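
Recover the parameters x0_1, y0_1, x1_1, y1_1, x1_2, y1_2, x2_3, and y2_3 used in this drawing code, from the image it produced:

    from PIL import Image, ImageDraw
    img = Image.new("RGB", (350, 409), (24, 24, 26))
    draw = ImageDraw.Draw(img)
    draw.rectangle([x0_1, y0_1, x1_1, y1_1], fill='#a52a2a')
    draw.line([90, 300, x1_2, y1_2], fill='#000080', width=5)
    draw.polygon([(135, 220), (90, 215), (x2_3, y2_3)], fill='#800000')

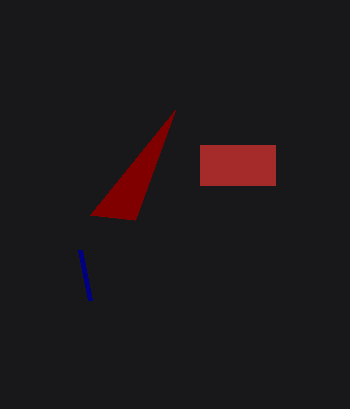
x0_1 = 200
y0_1 = 145
x1_1 = 275
y1_1 = 185
x1_2 = 80
y1_2 = 250
x2_3 = 175
y2_3 = 110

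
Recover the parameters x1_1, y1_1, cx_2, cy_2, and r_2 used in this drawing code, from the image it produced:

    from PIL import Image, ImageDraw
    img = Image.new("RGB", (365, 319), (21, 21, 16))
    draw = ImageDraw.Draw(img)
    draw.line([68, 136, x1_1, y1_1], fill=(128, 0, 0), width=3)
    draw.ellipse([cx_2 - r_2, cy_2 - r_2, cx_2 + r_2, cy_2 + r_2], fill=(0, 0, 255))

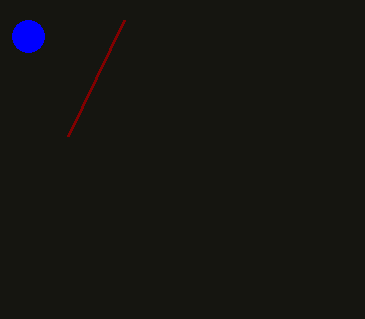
x1_1 = 124
y1_1 = 20
cx_2 = 28
cy_2 = 36
r_2 = 16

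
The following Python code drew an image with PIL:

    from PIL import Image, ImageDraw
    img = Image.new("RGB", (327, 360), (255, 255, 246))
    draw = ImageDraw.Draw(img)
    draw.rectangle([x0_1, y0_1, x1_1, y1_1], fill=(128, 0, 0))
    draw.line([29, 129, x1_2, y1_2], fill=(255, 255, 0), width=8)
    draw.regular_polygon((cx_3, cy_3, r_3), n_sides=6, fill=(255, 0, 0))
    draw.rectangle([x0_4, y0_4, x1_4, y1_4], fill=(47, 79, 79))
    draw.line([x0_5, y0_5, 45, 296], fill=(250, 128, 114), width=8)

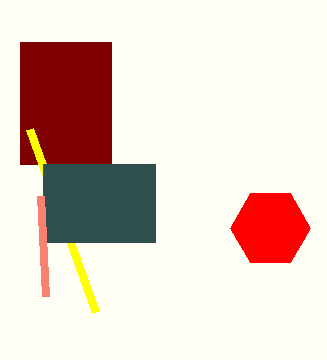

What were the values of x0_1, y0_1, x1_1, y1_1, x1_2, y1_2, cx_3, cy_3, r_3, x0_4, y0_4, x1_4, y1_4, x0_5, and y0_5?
x0_1 = 20
y0_1 = 42
x1_1 = 111
y1_1 = 164
x1_2 = 95
y1_2 = 312
cx_3 = 270
cy_3 = 228
r_3 = 40
x0_4 = 43
y0_4 = 164
x1_4 = 155
y1_4 = 242
x0_5 = 40
y0_5 = 196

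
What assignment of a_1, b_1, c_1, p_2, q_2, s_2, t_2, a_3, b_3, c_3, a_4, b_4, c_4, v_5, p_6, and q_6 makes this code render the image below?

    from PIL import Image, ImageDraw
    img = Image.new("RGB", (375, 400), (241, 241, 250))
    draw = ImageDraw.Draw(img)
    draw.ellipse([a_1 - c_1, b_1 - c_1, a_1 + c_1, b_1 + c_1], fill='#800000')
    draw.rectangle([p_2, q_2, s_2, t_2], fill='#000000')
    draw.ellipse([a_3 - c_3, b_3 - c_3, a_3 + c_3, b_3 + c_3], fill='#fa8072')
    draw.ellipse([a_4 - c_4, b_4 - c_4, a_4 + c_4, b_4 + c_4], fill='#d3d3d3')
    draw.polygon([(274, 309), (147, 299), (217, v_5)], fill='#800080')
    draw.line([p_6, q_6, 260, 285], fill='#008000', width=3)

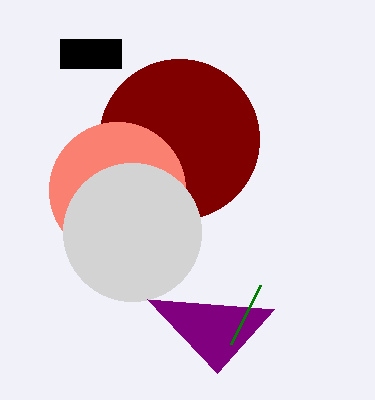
a_1 = 179
b_1 = 139
c_1 = 80
p_2 = 60
q_2 = 39
s_2 = 121
t_2 = 68
a_3 = 117
b_3 = 190
c_3 = 68
a_4 = 132
b_4 = 232
c_4 = 69
v_5 = 373
p_6 = 231
q_6 = 344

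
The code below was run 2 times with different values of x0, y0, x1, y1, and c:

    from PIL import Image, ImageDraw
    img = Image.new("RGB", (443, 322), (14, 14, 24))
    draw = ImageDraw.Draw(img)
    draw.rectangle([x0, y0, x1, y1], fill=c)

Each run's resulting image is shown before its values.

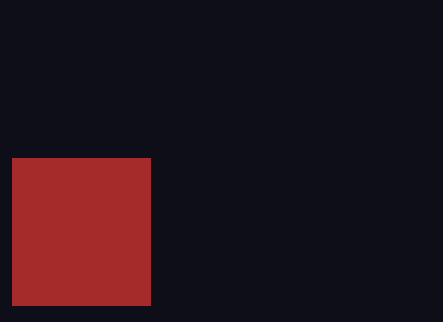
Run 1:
x0 = 12
y0 = 158
x1 = 150
y1 = 305
c = 'brown'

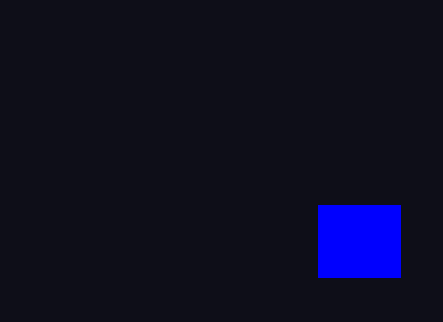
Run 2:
x0 = 318; y0 = 205; x1 = 400; y1 = 277; c = 'blue'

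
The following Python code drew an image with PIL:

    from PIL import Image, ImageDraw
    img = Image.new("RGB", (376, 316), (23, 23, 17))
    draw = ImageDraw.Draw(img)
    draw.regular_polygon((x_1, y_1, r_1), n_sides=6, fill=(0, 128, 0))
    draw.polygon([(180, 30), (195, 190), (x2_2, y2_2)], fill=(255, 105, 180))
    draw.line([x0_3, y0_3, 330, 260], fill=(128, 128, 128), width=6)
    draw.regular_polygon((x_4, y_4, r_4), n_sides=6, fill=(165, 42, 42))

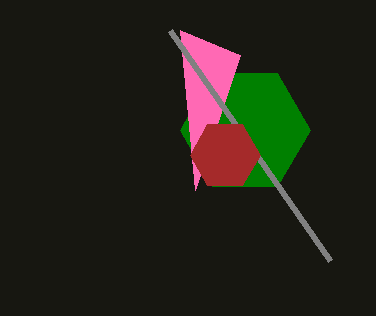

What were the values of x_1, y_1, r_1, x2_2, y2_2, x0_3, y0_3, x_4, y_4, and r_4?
x_1 = 245, y_1 = 130, r_1 = 65, x2_2 = 240, y2_2 = 55, x0_3 = 170, y0_3 = 30, x_4 = 225, y_4 = 155, r_4 = 35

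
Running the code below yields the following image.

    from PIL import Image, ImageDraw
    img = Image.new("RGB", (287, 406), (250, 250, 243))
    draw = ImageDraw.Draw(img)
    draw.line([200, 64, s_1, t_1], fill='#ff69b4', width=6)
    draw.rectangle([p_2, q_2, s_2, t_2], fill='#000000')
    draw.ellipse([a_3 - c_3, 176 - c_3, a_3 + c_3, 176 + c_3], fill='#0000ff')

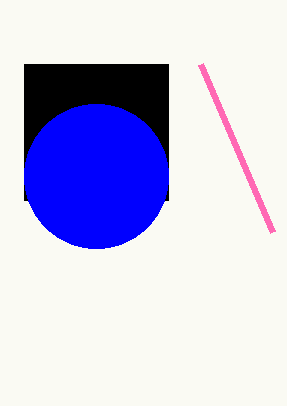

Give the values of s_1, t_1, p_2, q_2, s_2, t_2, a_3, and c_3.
s_1 = 272
t_1 = 232
p_2 = 24
q_2 = 64
s_2 = 168
t_2 = 200
a_3 = 96
c_3 = 72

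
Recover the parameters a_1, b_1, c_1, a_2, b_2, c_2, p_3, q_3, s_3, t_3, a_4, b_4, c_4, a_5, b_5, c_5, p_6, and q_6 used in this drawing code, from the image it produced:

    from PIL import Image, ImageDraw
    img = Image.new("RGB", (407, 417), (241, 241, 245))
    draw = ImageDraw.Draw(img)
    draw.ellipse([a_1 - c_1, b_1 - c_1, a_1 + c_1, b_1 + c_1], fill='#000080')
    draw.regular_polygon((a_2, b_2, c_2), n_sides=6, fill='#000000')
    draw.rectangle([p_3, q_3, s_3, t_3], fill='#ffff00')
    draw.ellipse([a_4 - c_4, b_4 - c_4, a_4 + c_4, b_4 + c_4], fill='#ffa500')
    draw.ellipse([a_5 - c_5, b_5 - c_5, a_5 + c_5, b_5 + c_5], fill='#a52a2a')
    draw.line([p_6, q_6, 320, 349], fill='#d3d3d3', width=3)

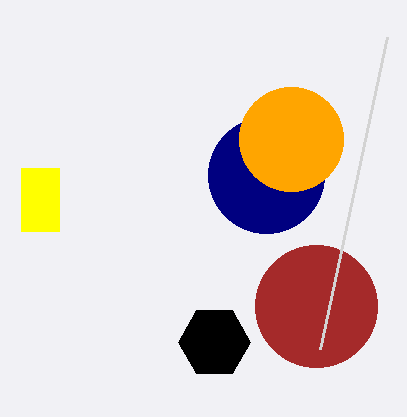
a_1 = 266; b_1 = 175; c_1 = 58; a_2 = 214; b_2 = 342; c_2 = 36; p_3 = 21; q_3 = 168; s_3 = 59; t_3 = 231; a_4 = 291; b_4 = 139; c_4 = 52; a_5 = 316; b_5 = 306; c_5 = 61; p_6 = 387; q_6 = 37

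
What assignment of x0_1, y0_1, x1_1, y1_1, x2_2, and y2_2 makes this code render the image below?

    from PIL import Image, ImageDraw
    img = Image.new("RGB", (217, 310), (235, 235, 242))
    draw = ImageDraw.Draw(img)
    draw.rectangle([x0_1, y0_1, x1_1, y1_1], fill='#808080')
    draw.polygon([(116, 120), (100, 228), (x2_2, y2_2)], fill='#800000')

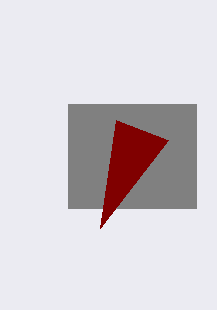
x0_1 = 68
y0_1 = 104
x1_1 = 196
y1_1 = 208
x2_2 = 168
y2_2 = 140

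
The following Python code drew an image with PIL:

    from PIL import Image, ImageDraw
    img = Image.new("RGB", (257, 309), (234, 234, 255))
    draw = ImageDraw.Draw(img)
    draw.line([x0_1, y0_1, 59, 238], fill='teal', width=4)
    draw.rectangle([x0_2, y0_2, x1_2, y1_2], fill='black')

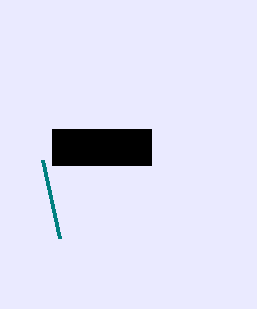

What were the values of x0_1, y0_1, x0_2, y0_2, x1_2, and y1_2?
x0_1 = 42, y0_1 = 160, x0_2 = 52, y0_2 = 129, x1_2 = 151, y1_2 = 165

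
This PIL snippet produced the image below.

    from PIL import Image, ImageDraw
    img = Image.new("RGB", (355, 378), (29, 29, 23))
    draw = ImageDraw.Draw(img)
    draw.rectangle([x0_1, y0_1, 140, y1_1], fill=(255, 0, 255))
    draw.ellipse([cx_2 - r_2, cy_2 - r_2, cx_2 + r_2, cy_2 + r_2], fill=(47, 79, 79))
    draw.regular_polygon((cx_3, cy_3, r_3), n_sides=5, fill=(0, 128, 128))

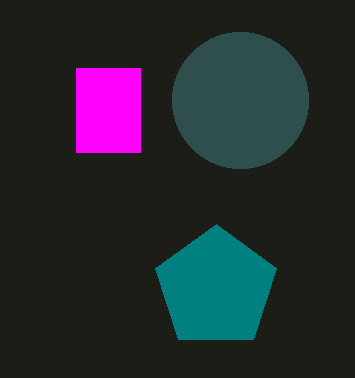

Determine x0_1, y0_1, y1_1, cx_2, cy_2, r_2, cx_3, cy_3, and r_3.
x0_1 = 76
y0_1 = 68
y1_1 = 152
cx_2 = 240
cy_2 = 100
r_2 = 68
cx_3 = 216
cy_3 = 288
r_3 = 64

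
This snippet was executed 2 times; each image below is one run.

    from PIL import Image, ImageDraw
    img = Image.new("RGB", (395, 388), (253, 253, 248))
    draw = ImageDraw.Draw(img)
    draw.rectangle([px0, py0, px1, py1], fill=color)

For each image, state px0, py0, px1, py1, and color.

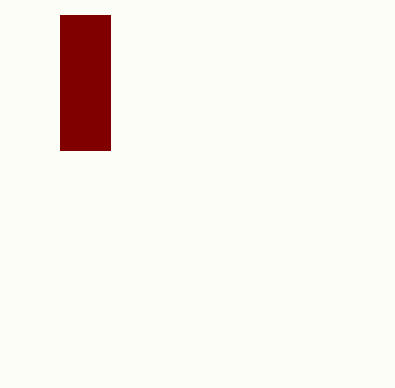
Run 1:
px0 = 60
py0 = 15
px1 = 110
py1 = 150
color = 'maroon'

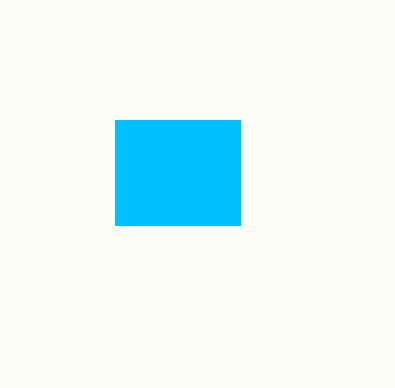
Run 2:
px0 = 115
py0 = 120
px1 = 240
py1 = 225
color = 'deepskyblue'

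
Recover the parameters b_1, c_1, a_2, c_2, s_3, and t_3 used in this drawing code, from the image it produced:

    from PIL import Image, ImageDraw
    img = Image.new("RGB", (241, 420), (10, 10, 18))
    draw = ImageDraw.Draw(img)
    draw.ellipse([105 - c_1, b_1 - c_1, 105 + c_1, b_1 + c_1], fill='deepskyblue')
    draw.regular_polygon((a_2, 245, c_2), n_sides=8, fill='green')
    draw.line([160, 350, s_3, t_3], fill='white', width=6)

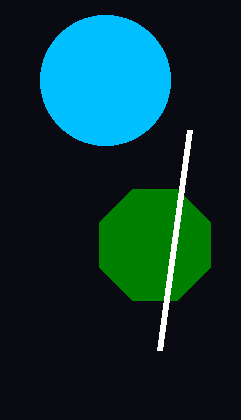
b_1 = 80
c_1 = 65
a_2 = 155
c_2 = 60
s_3 = 190
t_3 = 130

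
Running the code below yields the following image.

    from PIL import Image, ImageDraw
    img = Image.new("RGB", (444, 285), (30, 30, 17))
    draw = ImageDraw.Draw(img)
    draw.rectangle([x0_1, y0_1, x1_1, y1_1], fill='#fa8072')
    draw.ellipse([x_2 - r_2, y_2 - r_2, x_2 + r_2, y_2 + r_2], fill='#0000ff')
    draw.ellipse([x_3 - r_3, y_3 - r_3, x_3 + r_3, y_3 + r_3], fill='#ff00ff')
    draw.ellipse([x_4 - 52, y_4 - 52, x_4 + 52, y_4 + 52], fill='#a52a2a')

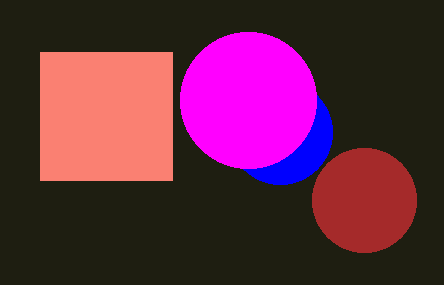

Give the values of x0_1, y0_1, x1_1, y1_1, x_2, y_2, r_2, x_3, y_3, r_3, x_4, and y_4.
x0_1 = 40; y0_1 = 52; x1_1 = 172; y1_1 = 180; x_2 = 280; y_2 = 132; r_2 = 52; x_3 = 248; y_3 = 100; r_3 = 68; x_4 = 364; y_4 = 200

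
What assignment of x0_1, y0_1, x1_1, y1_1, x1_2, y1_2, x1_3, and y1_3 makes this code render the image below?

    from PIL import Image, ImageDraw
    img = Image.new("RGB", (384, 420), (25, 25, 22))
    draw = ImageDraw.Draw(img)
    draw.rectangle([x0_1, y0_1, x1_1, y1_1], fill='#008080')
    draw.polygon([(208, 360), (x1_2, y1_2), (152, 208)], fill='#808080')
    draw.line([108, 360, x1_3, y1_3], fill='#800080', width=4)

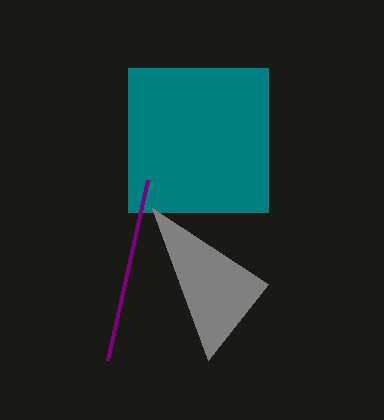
x0_1 = 128, y0_1 = 68, x1_1 = 268, y1_1 = 212, x1_2 = 268, y1_2 = 284, x1_3 = 148, y1_3 = 180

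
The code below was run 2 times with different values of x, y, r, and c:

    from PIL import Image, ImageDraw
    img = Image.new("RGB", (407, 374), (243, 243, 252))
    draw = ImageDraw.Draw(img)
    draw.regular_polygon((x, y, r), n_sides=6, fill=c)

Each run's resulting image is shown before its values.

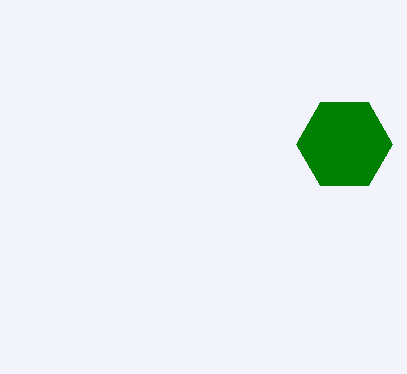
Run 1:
x = 344
y = 144
r = 48
c = 'green'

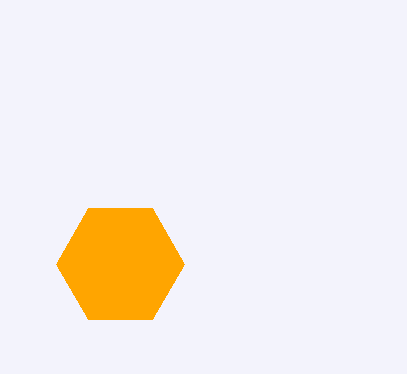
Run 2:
x = 120; y = 264; r = 64; c = 'orange'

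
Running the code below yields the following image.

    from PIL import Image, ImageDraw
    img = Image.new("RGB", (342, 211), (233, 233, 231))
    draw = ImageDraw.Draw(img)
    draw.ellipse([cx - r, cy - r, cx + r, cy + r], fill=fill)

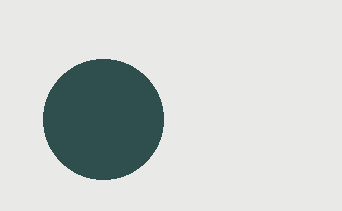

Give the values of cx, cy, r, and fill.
cx = 103; cy = 119; r = 60; fill = 'darkslategray'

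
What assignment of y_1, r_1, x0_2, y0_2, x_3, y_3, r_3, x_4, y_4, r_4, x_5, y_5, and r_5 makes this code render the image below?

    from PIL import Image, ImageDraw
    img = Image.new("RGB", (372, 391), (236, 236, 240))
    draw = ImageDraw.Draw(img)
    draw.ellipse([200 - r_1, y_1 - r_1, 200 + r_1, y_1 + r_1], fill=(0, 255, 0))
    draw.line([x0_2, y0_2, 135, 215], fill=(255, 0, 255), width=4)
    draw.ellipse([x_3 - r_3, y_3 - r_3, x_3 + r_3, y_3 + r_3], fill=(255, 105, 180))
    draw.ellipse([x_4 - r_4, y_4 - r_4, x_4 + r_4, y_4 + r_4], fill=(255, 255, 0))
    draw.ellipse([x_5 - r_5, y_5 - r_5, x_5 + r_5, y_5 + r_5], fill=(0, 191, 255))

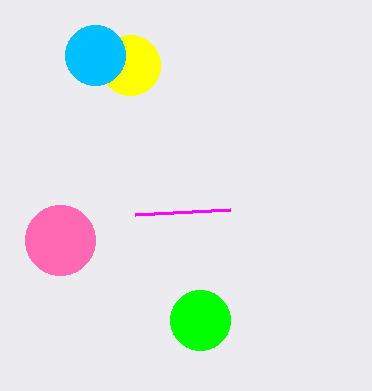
y_1 = 320, r_1 = 30, x0_2 = 230, y0_2 = 210, x_3 = 60, y_3 = 240, r_3 = 35, x_4 = 130, y_4 = 65, r_4 = 30, x_5 = 95, y_5 = 55, r_5 = 30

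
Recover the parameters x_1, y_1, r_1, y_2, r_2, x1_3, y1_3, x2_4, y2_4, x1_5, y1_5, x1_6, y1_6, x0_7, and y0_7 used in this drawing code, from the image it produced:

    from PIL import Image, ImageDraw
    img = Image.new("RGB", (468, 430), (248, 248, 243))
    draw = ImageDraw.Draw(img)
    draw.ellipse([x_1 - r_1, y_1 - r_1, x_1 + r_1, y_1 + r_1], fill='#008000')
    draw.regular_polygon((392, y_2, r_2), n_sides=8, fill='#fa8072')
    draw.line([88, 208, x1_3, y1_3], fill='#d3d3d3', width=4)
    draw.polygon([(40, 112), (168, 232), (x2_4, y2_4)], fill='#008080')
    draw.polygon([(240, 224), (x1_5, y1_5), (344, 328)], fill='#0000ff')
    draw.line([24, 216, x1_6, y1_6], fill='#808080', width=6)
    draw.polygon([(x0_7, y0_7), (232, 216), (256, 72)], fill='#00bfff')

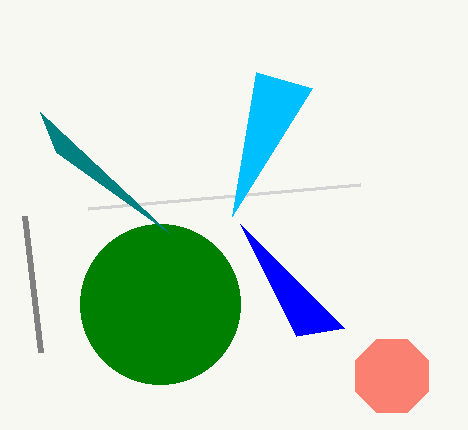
x_1 = 160; y_1 = 304; r_1 = 80; y_2 = 376; r_2 = 40; x1_3 = 360; y1_3 = 184; x2_4 = 56; y2_4 = 152; x1_5 = 296; y1_5 = 336; x1_6 = 40; y1_6 = 352; x0_7 = 312; y0_7 = 88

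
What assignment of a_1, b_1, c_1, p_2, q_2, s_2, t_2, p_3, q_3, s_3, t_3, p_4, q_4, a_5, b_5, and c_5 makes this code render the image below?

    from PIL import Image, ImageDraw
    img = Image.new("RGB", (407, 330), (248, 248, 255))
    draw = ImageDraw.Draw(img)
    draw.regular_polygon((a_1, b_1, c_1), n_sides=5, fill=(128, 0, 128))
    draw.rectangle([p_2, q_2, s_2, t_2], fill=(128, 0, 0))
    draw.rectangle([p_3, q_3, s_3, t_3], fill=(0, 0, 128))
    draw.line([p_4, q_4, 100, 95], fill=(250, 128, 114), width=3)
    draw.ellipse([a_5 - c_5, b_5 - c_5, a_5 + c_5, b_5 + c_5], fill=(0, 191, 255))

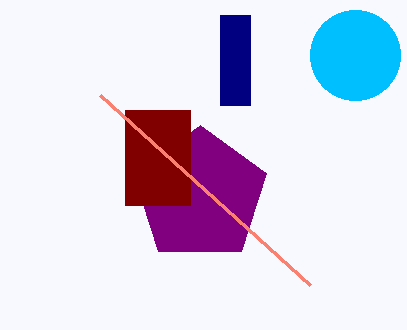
a_1 = 200, b_1 = 195, c_1 = 70, p_2 = 125, q_2 = 110, s_2 = 190, t_2 = 205, p_3 = 220, q_3 = 15, s_3 = 250, t_3 = 105, p_4 = 310, q_4 = 285, a_5 = 355, b_5 = 55, c_5 = 45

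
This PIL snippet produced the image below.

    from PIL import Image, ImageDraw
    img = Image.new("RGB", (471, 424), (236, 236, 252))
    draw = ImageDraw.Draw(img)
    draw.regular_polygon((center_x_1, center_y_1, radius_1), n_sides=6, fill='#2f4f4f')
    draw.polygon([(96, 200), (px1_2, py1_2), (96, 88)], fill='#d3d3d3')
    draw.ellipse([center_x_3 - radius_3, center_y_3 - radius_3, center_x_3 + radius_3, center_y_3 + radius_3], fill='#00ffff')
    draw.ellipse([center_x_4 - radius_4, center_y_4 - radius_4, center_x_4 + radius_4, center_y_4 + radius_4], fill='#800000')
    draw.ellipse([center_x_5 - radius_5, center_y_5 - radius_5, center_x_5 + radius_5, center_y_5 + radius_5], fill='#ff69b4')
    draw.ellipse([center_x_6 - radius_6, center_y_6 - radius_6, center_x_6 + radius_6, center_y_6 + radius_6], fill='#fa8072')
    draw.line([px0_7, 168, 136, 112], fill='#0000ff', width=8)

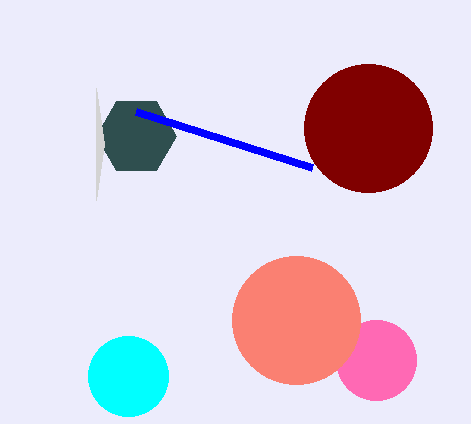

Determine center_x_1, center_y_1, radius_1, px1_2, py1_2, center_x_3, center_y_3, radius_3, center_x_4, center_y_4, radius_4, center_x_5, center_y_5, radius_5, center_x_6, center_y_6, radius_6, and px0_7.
center_x_1 = 136; center_y_1 = 136; radius_1 = 40; px1_2 = 104; py1_2 = 144; center_x_3 = 128; center_y_3 = 376; radius_3 = 40; center_x_4 = 368; center_y_4 = 128; radius_4 = 64; center_x_5 = 376; center_y_5 = 360; radius_5 = 40; center_x_6 = 296; center_y_6 = 320; radius_6 = 64; px0_7 = 312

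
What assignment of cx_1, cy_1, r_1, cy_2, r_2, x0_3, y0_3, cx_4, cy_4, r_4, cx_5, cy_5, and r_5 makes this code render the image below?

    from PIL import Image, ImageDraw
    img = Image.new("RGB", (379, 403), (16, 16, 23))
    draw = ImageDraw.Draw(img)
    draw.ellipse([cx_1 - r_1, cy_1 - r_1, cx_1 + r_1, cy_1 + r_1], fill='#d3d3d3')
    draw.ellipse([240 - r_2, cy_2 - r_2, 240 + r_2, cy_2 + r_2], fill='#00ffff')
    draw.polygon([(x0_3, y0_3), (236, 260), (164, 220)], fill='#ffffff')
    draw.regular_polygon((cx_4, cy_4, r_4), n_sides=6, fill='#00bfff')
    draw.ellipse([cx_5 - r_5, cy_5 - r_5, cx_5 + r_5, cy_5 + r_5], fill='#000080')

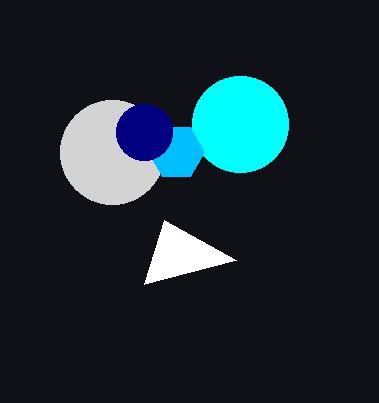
cx_1 = 112; cy_1 = 152; r_1 = 52; cy_2 = 124; r_2 = 48; x0_3 = 144; y0_3 = 284; cx_4 = 176; cy_4 = 152; r_4 = 28; cx_5 = 144; cy_5 = 132; r_5 = 28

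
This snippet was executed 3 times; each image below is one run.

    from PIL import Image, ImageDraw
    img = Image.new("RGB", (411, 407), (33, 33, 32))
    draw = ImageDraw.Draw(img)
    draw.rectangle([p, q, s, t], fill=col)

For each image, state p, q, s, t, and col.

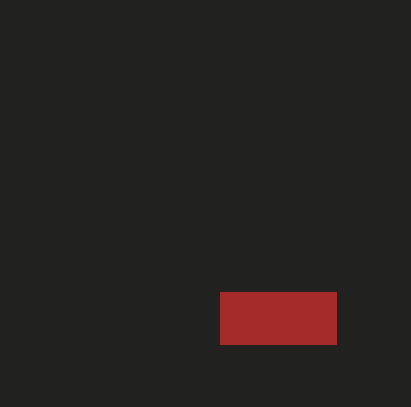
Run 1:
p = 220
q = 292
s = 336
t = 344
col = 'brown'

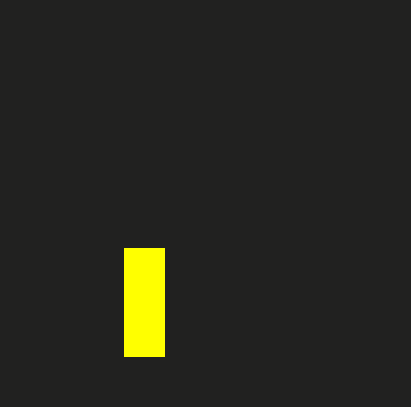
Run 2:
p = 124; q = 248; s = 164; t = 356; col = 'yellow'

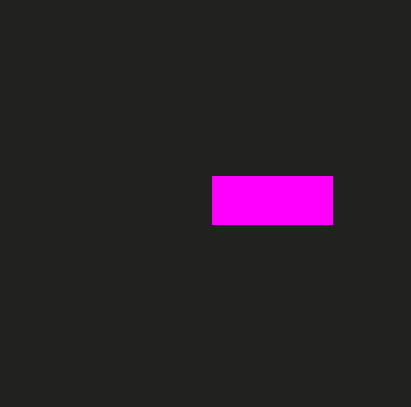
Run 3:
p = 212; q = 176; s = 332; t = 224; col = 'magenta'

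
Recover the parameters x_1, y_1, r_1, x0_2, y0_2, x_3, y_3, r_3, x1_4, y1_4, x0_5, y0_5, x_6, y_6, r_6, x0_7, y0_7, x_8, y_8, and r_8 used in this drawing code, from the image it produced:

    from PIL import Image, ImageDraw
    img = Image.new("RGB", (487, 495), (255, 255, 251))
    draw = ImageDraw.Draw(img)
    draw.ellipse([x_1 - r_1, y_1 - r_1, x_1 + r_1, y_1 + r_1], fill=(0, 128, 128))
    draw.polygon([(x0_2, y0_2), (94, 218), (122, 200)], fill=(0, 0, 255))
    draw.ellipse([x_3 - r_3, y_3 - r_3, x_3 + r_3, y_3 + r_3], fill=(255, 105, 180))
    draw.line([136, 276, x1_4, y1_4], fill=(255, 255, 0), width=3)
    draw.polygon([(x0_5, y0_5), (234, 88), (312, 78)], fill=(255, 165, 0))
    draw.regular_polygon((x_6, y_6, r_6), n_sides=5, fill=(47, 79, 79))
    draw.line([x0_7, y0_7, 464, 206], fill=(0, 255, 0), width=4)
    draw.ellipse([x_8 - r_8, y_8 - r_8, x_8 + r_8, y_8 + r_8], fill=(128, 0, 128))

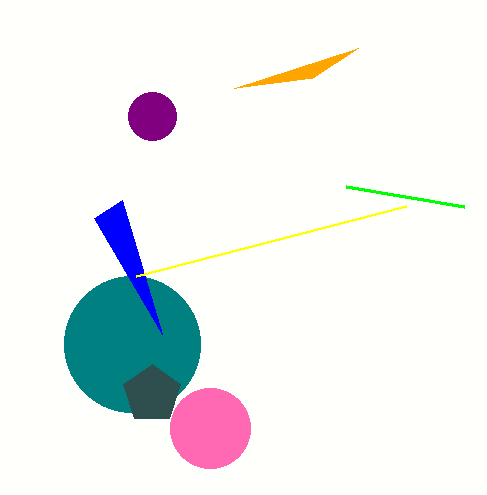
x_1 = 132
y_1 = 344
r_1 = 68
x0_2 = 162
y0_2 = 334
x_3 = 210
y_3 = 428
r_3 = 40
x1_4 = 406
y1_4 = 206
x0_5 = 358
y0_5 = 48
x_6 = 152
y_6 = 394
r_6 = 30
x0_7 = 346
y0_7 = 186
x_8 = 152
y_8 = 116
r_8 = 24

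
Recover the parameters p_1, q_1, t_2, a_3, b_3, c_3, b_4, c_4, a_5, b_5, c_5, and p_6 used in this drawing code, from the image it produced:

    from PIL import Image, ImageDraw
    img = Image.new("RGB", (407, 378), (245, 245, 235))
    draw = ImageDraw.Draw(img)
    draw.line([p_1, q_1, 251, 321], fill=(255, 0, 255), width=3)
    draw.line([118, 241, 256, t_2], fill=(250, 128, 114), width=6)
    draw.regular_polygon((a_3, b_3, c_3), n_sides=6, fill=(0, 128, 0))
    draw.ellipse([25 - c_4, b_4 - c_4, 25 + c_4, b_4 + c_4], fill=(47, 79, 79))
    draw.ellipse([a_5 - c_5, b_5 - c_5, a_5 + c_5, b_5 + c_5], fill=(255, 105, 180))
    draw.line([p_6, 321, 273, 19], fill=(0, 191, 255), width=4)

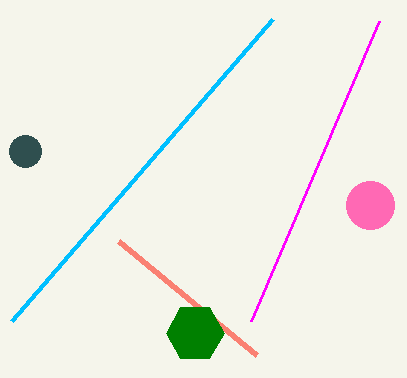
p_1 = 379; q_1 = 21; t_2 = 355; a_3 = 195; b_3 = 333; c_3 = 29; b_4 = 151; c_4 = 16; a_5 = 370; b_5 = 205; c_5 = 24; p_6 = 12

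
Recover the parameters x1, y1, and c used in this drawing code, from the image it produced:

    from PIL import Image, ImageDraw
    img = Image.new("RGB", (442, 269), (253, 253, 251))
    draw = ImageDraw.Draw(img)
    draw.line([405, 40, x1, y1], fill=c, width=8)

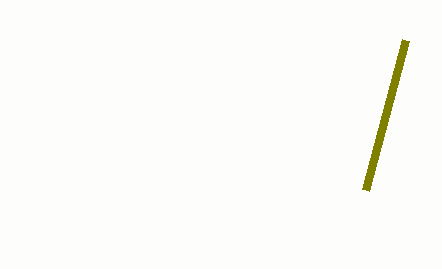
x1 = 365; y1 = 190; c = 'olive'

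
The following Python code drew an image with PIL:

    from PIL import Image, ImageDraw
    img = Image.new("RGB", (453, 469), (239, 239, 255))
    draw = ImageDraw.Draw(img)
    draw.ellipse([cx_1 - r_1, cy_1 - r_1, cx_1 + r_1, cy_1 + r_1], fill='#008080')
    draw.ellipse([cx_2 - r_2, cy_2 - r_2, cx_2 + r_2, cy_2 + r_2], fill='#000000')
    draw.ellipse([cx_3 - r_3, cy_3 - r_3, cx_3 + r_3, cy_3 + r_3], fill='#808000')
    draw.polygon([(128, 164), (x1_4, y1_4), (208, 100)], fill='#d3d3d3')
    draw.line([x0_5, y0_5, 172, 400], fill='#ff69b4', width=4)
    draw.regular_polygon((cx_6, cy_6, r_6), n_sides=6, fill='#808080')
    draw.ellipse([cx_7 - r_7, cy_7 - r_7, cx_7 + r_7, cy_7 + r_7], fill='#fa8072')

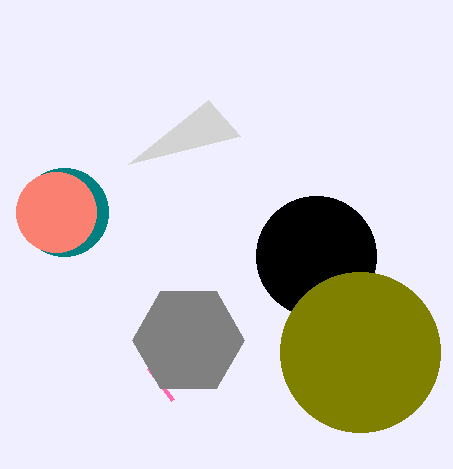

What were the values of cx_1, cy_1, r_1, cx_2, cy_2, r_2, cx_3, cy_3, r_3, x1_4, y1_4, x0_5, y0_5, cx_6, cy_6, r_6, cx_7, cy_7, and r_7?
cx_1 = 64
cy_1 = 212
r_1 = 44
cx_2 = 316
cy_2 = 256
r_2 = 60
cx_3 = 360
cy_3 = 352
r_3 = 80
x1_4 = 240
y1_4 = 136
x0_5 = 148
y0_5 = 368
cx_6 = 188
cy_6 = 340
r_6 = 56
cx_7 = 56
cy_7 = 212
r_7 = 40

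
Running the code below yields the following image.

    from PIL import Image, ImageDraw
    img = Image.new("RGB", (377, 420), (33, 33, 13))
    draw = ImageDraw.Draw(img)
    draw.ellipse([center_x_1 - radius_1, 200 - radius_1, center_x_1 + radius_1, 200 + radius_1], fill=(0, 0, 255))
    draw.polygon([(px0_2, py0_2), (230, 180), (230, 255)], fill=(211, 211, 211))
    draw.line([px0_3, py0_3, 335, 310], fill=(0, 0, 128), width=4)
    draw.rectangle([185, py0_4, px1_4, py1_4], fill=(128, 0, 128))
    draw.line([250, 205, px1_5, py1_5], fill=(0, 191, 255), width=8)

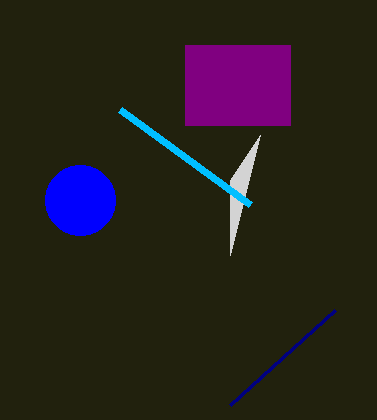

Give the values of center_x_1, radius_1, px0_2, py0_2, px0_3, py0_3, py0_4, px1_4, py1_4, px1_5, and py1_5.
center_x_1 = 80; radius_1 = 35; px0_2 = 260; py0_2 = 135; px0_3 = 230; py0_3 = 405; py0_4 = 45; px1_4 = 290; py1_4 = 125; px1_5 = 120; py1_5 = 110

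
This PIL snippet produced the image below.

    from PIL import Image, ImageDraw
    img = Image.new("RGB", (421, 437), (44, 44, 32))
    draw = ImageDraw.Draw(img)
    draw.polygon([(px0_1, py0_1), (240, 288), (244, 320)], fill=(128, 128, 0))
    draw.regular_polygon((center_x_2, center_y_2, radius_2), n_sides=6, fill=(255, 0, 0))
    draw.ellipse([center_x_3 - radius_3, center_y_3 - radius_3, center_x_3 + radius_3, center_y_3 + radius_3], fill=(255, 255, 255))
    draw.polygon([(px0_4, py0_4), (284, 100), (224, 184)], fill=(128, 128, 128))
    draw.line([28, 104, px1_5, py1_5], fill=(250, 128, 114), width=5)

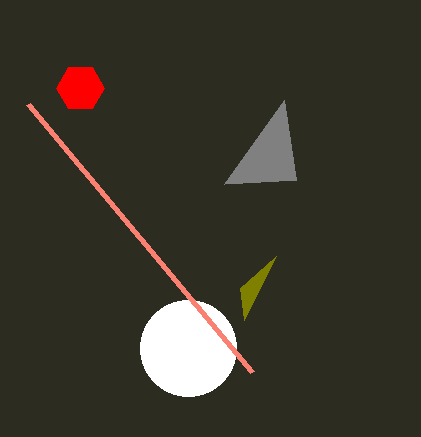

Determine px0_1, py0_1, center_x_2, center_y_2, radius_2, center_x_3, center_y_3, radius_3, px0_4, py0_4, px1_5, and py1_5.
px0_1 = 276; py0_1 = 256; center_x_2 = 80; center_y_2 = 88; radius_2 = 24; center_x_3 = 188; center_y_3 = 348; radius_3 = 48; px0_4 = 296; py0_4 = 180; px1_5 = 252; py1_5 = 372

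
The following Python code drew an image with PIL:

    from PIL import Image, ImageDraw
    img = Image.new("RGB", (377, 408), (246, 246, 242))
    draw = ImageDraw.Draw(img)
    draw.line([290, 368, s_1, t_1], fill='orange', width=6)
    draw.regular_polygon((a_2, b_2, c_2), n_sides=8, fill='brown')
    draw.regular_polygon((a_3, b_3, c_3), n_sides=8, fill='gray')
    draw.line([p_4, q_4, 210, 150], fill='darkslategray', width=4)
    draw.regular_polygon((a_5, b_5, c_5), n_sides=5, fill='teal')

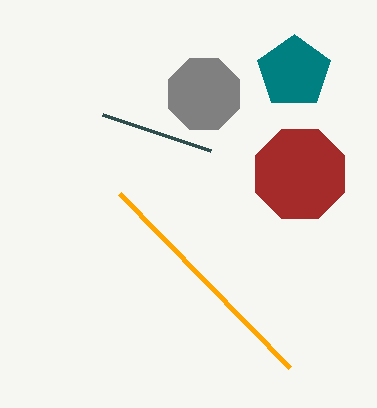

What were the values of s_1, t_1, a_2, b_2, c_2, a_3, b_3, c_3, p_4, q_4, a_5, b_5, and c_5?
s_1 = 120
t_1 = 194
a_2 = 300
b_2 = 174
c_2 = 48
a_3 = 204
b_3 = 94
c_3 = 38
p_4 = 102
q_4 = 114
a_5 = 294
b_5 = 72
c_5 = 38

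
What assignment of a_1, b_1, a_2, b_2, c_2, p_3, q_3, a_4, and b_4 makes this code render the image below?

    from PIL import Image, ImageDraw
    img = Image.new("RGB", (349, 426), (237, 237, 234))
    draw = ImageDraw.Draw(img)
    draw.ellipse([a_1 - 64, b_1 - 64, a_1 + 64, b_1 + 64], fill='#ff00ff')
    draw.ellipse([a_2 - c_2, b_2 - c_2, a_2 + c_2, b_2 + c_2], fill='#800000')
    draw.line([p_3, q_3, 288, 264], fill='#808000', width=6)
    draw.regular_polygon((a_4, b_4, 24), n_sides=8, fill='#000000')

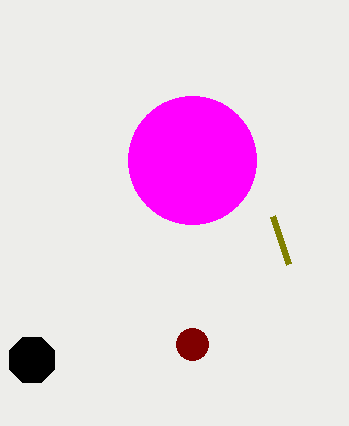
a_1 = 192
b_1 = 160
a_2 = 192
b_2 = 344
c_2 = 16
p_3 = 272
q_3 = 216
a_4 = 32
b_4 = 360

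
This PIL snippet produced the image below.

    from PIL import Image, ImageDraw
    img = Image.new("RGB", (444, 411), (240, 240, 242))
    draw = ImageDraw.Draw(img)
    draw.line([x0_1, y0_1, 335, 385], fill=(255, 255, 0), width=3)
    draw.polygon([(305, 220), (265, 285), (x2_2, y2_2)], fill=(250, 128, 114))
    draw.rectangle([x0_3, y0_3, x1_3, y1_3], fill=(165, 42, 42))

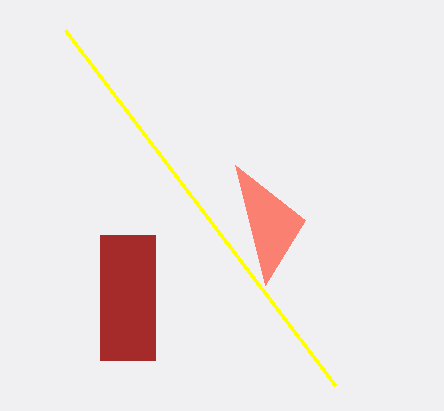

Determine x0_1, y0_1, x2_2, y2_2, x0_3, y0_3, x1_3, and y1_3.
x0_1 = 65
y0_1 = 30
x2_2 = 235
y2_2 = 165
x0_3 = 100
y0_3 = 235
x1_3 = 155
y1_3 = 360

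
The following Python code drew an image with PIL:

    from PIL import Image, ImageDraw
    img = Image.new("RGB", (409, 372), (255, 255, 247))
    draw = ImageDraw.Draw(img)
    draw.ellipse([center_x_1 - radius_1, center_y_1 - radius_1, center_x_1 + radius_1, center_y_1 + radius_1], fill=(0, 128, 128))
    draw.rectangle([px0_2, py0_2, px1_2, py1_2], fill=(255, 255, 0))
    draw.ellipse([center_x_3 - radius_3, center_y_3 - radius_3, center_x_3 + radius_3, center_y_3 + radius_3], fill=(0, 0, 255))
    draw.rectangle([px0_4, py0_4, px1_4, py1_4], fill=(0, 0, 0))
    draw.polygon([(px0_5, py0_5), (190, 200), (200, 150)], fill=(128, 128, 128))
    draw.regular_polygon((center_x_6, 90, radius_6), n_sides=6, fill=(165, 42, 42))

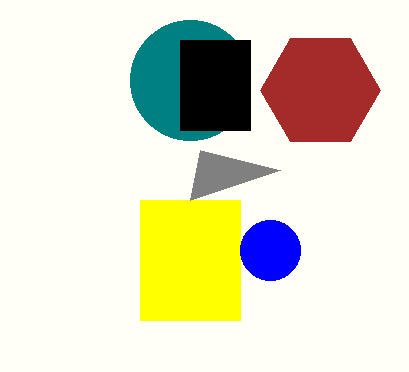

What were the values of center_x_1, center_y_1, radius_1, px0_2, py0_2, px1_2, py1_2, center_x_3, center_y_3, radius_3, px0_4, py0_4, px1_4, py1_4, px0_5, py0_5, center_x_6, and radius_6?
center_x_1 = 190; center_y_1 = 80; radius_1 = 60; px0_2 = 140; py0_2 = 200; px1_2 = 240; py1_2 = 320; center_x_3 = 270; center_y_3 = 250; radius_3 = 30; px0_4 = 180; py0_4 = 40; px1_4 = 250; py1_4 = 130; px0_5 = 280; py0_5 = 170; center_x_6 = 320; radius_6 = 60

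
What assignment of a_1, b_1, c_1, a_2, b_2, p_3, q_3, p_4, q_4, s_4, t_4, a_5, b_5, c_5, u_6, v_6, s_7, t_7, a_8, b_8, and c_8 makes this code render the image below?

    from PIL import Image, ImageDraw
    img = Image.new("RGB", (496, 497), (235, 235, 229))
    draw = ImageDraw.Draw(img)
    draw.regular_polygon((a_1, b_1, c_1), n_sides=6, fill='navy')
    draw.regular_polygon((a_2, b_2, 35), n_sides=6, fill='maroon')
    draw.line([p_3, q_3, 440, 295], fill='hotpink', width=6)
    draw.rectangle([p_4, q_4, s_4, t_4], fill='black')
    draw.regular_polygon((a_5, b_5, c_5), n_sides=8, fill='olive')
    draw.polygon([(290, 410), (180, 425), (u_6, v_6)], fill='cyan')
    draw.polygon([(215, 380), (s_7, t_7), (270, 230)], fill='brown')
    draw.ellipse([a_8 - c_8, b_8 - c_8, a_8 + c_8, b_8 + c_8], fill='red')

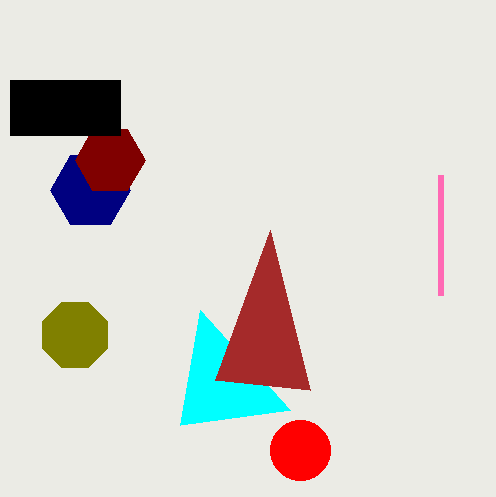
a_1 = 90
b_1 = 190
c_1 = 40
a_2 = 110
b_2 = 160
p_3 = 440
q_3 = 175
p_4 = 10
q_4 = 80
s_4 = 120
t_4 = 135
a_5 = 75
b_5 = 335
c_5 = 35
u_6 = 200
v_6 = 310
s_7 = 310
t_7 = 390
a_8 = 300
b_8 = 450
c_8 = 30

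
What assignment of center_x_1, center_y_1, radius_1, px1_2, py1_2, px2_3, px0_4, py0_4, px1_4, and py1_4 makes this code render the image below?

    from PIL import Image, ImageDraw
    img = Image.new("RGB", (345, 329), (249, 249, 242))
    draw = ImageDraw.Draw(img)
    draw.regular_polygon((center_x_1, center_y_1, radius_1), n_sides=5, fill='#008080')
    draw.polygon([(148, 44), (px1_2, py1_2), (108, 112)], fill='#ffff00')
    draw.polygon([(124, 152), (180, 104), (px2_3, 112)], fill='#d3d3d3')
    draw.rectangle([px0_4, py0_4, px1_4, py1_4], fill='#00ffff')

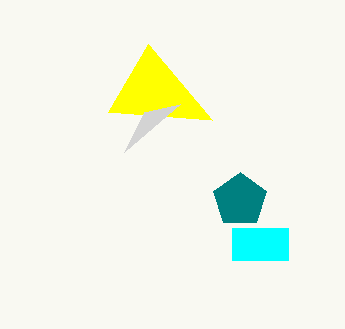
center_x_1 = 240; center_y_1 = 200; radius_1 = 28; px1_2 = 212; py1_2 = 120; px2_3 = 144; px0_4 = 232; py0_4 = 228; px1_4 = 288; py1_4 = 260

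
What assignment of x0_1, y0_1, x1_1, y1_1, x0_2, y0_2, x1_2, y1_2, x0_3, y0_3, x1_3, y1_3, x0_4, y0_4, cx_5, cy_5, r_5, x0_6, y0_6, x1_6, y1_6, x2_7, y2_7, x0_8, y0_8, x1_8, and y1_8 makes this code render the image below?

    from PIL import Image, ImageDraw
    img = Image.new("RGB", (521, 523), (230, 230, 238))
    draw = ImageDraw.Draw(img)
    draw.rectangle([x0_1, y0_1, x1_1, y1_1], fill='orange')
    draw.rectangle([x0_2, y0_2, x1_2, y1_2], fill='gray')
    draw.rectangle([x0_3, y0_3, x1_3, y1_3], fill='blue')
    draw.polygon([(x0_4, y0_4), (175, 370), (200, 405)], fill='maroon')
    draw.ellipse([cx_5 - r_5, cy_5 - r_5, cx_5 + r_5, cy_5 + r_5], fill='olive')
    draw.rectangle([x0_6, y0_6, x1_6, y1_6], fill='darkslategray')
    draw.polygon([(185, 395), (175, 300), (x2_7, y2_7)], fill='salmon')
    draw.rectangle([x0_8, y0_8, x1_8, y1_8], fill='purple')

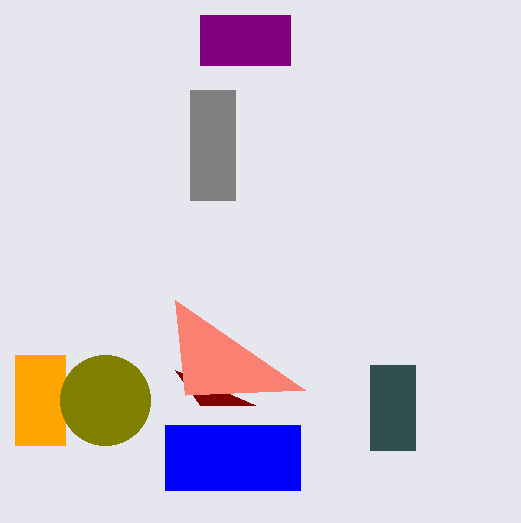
x0_1 = 15
y0_1 = 355
x1_1 = 65
y1_1 = 445
x0_2 = 190
y0_2 = 90
x1_2 = 235
y1_2 = 200
x0_3 = 165
y0_3 = 425
x1_3 = 300
y1_3 = 490
x0_4 = 255
y0_4 = 405
cx_5 = 105
cy_5 = 400
r_5 = 45
x0_6 = 370
y0_6 = 365
x1_6 = 415
y1_6 = 450
x2_7 = 305
y2_7 = 390
x0_8 = 200
y0_8 = 15
x1_8 = 290
y1_8 = 65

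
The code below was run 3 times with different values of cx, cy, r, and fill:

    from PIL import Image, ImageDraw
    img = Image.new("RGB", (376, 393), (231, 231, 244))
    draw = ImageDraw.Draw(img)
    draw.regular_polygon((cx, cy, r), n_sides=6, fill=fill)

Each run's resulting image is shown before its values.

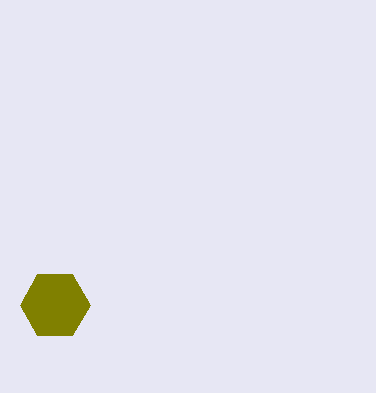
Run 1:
cx = 55, cy = 305, r = 35, fill = 'olive'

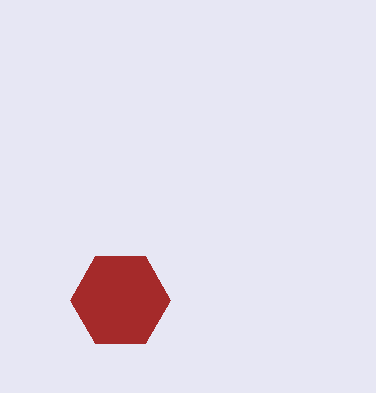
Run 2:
cx = 120, cy = 300, r = 50, fill = 'brown'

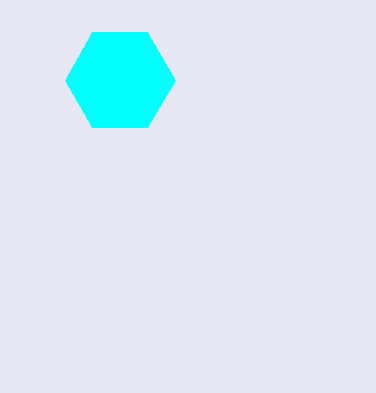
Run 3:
cx = 120
cy = 80
r = 55
fill = 'cyan'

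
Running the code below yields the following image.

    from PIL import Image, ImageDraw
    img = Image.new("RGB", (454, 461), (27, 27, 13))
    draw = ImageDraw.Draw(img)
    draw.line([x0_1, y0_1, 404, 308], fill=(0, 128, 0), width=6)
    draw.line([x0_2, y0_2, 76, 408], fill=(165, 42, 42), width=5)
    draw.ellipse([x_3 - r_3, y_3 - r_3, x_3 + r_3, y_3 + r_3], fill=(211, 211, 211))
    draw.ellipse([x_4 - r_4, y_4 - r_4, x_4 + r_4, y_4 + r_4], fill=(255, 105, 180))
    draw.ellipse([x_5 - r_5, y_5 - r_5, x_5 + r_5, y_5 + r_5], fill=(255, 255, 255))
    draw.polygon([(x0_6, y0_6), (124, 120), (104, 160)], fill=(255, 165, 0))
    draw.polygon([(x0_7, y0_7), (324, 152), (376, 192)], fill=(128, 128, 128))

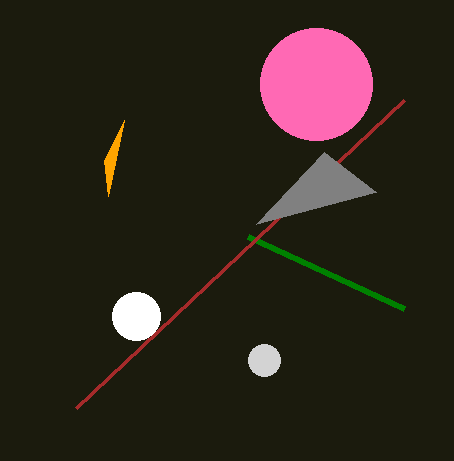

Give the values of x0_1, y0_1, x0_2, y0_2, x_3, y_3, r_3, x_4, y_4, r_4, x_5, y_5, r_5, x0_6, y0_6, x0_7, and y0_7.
x0_1 = 248
y0_1 = 236
x0_2 = 404
y0_2 = 100
x_3 = 264
y_3 = 360
r_3 = 16
x_4 = 316
y_4 = 84
r_4 = 56
x_5 = 136
y_5 = 316
r_5 = 24
x0_6 = 108
y0_6 = 196
x0_7 = 256
y0_7 = 224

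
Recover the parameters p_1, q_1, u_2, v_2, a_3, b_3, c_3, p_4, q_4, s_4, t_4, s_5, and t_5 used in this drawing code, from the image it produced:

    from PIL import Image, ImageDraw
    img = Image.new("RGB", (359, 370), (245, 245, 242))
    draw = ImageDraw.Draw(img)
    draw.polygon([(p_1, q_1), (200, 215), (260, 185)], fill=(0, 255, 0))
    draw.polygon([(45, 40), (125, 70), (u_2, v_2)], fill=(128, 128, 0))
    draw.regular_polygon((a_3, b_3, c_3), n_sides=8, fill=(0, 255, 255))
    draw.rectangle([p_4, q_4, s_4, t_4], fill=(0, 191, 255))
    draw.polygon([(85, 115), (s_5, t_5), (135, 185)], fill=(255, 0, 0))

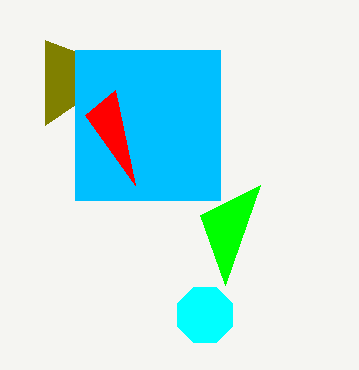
p_1 = 225
q_1 = 285
u_2 = 45
v_2 = 125
a_3 = 205
b_3 = 315
c_3 = 30
p_4 = 75
q_4 = 50
s_4 = 220
t_4 = 200
s_5 = 115
t_5 = 90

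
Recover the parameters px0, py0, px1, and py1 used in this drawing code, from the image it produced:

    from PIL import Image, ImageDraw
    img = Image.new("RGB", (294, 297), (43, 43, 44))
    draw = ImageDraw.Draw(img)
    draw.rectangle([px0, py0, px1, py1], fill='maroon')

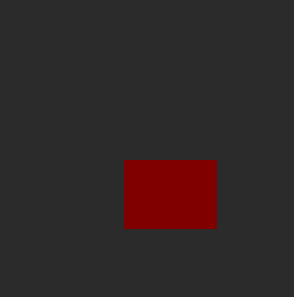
px0 = 124, py0 = 160, px1 = 216, py1 = 228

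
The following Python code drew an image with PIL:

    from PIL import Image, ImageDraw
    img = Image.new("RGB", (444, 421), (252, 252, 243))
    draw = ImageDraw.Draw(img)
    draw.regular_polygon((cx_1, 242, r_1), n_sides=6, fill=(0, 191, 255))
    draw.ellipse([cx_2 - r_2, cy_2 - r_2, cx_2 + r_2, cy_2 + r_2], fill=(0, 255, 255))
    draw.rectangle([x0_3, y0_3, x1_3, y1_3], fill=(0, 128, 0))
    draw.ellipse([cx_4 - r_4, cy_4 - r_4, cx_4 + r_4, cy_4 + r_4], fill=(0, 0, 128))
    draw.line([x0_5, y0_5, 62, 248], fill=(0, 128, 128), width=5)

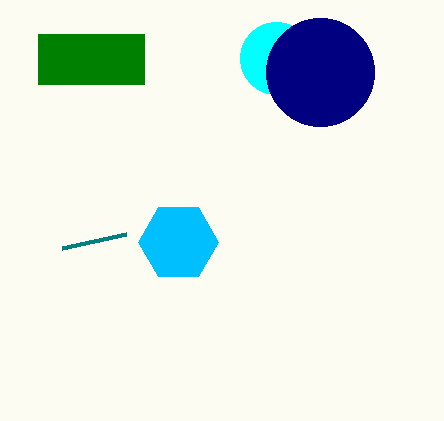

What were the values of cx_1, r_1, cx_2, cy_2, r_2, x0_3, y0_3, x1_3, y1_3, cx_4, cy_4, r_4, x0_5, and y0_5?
cx_1 = 178, r_1 = 40, cx_2 = 276, cy_2 = 58, r_2 = 36, x0_3 = 38, y0_3 = 34, x1_3 = 144, y1_3 = 84, cx_4 = 320, cy_4 = 72, r_4 = 54, x0_5 = 126, y0_5 = 234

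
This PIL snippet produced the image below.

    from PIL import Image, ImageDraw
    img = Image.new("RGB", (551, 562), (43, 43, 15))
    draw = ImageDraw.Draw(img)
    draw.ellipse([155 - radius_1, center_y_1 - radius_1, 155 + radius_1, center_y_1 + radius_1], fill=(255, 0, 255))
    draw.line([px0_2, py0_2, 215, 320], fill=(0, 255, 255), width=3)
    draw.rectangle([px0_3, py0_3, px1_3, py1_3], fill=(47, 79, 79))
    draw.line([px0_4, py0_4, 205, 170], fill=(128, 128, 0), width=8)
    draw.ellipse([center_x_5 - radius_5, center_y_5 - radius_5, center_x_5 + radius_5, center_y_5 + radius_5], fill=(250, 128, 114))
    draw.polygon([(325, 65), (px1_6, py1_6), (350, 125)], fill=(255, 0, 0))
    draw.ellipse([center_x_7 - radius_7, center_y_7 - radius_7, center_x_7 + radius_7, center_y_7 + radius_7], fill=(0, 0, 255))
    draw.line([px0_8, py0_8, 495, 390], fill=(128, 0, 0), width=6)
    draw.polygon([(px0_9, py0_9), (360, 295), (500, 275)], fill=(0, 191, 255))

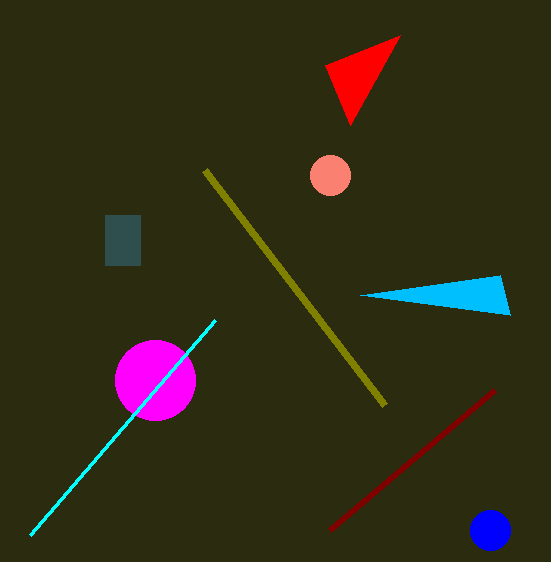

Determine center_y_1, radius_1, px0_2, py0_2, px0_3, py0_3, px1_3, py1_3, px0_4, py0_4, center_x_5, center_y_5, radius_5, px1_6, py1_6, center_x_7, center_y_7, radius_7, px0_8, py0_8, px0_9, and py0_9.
center_y_1 = 380; radius_1 = 40; px0_2 = 30; py0_2 = 535; px0_3 = 105; py0_3 = 215; px1_3 = 140; py1_3 = 265; px0_4 = 385; py0_4 = 405; center_x_5 = 330; center_y_5 = 175; radius_5 = 20; px1_6 = 400; py1_6 = 35; center_x_7 = 490; center_y_7 = 530; radius_7 = 20; px0_8 = 330; py0_8 = 530; px0_9 = 510; py0_9 = 315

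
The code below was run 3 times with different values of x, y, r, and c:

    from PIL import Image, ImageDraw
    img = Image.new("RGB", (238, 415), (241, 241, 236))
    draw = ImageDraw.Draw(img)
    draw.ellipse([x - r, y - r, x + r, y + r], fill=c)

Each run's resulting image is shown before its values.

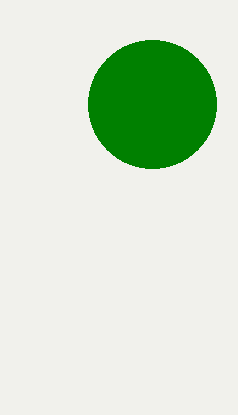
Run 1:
x = 152; y = 104; r = 64; c = 'green'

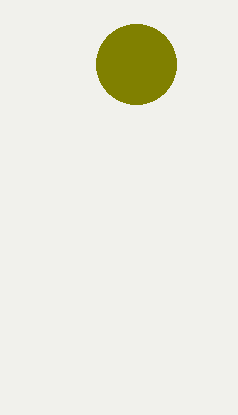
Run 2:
x = 136; y = 64; r = 40; c = 'olive'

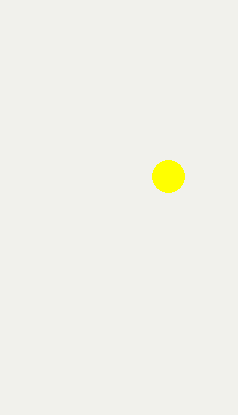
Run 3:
x = 168
y = 176
r = 16
c = 'yellow'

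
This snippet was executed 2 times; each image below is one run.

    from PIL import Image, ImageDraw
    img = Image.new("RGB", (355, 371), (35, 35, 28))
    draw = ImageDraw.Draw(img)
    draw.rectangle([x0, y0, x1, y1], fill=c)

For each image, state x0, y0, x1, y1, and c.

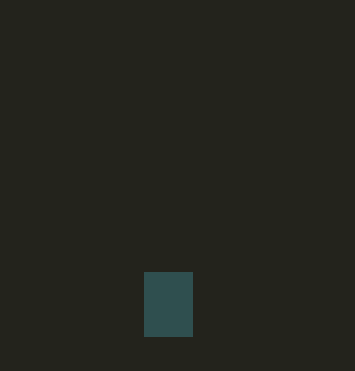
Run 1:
x0 = 144; y0 = 272; x1 = 192; y1 = 336; c = 'darkslategray'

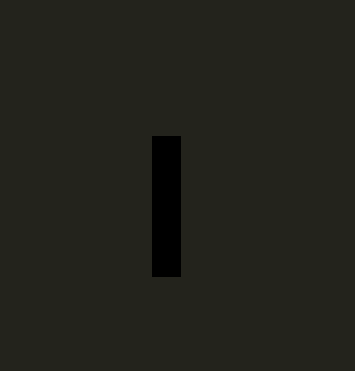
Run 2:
x0 = 152
y0 = 136
x1 = 180
y1 = 276
c = 'black'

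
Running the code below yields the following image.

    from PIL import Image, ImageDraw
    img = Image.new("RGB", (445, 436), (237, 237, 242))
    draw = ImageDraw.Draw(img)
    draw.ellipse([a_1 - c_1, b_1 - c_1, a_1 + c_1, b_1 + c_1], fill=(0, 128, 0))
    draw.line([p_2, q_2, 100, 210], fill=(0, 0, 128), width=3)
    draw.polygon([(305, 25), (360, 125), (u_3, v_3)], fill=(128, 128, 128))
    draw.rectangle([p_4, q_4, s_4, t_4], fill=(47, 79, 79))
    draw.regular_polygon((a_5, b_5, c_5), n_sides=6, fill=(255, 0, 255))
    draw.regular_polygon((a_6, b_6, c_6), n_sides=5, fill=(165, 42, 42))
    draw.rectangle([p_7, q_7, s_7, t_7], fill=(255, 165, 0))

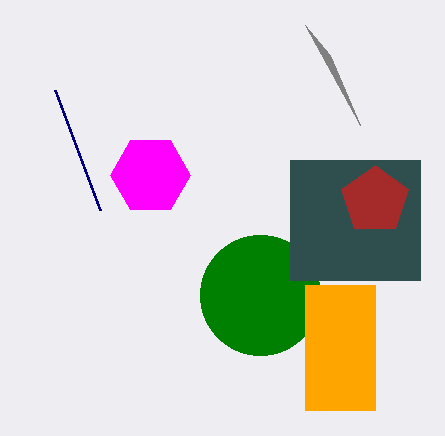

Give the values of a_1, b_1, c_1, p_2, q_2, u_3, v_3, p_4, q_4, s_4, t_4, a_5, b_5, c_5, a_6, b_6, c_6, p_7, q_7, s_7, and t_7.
a_1 = 260, b_1 = 295, c_1 = 60, p_2 = 55, q_2 = 90, u_3 = 330, v_3 = 55, p_4 = 290, q_4 = 160, s_4 = 420, t_4 = 280, a_5 = 150, b_5 = 175, c_5 = 40, a_6 = 375, b_6 = 200, c_6 = 35, p_7 = 305, q_7 = 285, s_7 = 375, t_7 = 410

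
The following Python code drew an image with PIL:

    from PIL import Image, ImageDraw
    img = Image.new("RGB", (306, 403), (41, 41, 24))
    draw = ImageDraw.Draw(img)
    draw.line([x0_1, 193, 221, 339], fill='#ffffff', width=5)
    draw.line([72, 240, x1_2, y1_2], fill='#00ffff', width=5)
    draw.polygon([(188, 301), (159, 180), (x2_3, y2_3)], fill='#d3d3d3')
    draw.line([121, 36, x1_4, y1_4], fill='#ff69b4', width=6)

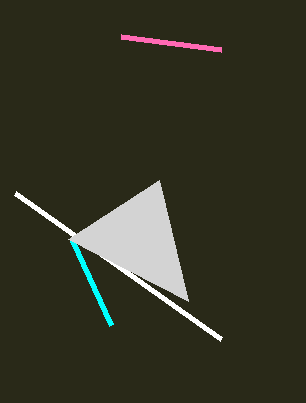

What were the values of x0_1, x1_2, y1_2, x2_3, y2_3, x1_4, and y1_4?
x0_1 = 15; x1_2 = 111; y1_2 = 325; x2_3 = 68; y2_3 = 239; x1_4 = 221; y1_4 = 49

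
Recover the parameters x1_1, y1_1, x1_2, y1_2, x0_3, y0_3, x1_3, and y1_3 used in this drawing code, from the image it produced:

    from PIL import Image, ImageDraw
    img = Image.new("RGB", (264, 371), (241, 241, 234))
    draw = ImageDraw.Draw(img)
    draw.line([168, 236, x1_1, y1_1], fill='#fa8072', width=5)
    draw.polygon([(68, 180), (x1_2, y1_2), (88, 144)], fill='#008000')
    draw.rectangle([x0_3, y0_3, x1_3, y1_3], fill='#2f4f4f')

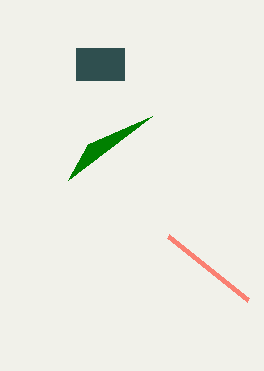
x1_1 = 248
y1_1 = 300
x1_2 = 152
y1_2 = 116
x0_3 = 76
y0_3 = 48
x1_3 = 124
y1_3 = 80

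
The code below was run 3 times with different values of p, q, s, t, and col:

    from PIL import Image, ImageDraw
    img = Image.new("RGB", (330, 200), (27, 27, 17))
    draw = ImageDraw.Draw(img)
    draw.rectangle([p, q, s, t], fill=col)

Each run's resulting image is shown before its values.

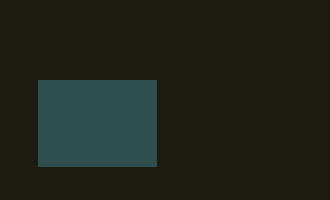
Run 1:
p = 38
q = 80
s = 156
t = 166
col = 'darkslategray'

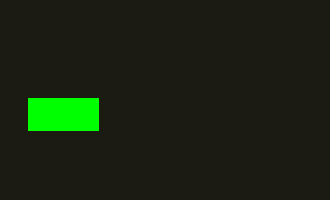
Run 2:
p = 28
q = 98
s = 98
t = 130
col = 'lime'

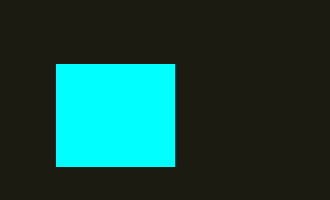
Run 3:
p = 56; q = 64; s = 174; t = 166; col = 'cyan'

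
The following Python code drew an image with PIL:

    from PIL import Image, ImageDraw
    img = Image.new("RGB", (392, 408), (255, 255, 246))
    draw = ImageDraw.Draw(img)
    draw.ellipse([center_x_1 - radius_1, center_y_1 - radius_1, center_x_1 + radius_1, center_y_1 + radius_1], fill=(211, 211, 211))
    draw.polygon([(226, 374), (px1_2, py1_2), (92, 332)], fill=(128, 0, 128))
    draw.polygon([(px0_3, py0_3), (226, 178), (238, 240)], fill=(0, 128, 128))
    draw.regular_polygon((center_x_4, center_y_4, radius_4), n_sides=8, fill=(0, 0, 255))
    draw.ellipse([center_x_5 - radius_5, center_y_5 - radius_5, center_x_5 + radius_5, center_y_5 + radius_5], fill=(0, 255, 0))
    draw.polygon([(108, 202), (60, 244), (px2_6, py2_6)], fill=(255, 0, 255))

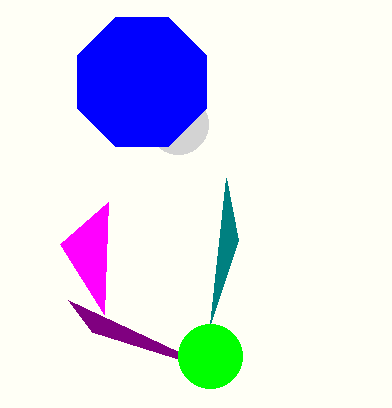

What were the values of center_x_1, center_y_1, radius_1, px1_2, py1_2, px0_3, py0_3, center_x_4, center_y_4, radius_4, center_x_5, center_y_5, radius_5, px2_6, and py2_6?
center_x_1 = 178; center_y_1 = 124; radius_1 = 30; px1_2 = 68; py1_2 = 300; px0_3 = 210; py0_3 = 324; center_x_4 = 142; center_y_4 = 82; radius_4 = 70; center_x_5 = 210; center_y_5 = 356; radius_5 = 32; px2_6 = 104; py2_6 = 314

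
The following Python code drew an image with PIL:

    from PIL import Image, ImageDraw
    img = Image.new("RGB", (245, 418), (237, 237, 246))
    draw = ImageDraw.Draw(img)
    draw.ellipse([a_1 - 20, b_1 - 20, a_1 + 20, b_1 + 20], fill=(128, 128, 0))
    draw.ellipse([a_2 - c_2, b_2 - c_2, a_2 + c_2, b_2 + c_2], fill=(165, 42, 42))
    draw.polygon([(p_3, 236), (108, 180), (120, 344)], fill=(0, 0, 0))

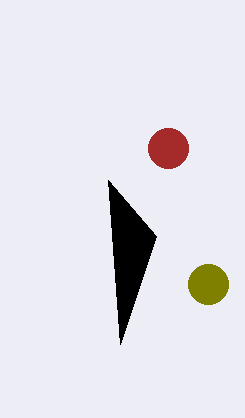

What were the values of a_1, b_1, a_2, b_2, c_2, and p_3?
a_1 = 208; b_1 = 284; a_2 = 168; b_2 = 148; c_2 = 20; p_3 = 156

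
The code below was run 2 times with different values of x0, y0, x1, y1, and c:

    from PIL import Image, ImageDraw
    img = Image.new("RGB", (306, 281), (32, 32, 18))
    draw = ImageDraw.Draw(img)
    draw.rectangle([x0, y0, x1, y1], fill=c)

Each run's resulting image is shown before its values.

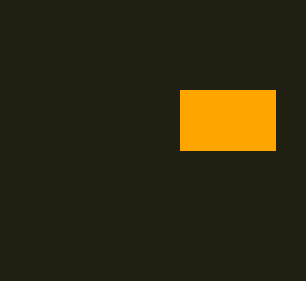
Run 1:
x0 = 180, y0 = 90, x1 = 275, y1 = 150, c = 'orange'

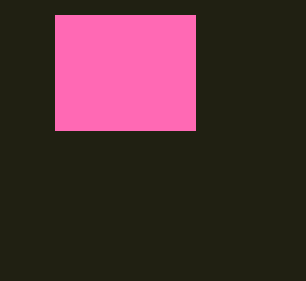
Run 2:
x0 = 55
y0 = 15
x1 = 195
y1 = 130
c = 'hotpink'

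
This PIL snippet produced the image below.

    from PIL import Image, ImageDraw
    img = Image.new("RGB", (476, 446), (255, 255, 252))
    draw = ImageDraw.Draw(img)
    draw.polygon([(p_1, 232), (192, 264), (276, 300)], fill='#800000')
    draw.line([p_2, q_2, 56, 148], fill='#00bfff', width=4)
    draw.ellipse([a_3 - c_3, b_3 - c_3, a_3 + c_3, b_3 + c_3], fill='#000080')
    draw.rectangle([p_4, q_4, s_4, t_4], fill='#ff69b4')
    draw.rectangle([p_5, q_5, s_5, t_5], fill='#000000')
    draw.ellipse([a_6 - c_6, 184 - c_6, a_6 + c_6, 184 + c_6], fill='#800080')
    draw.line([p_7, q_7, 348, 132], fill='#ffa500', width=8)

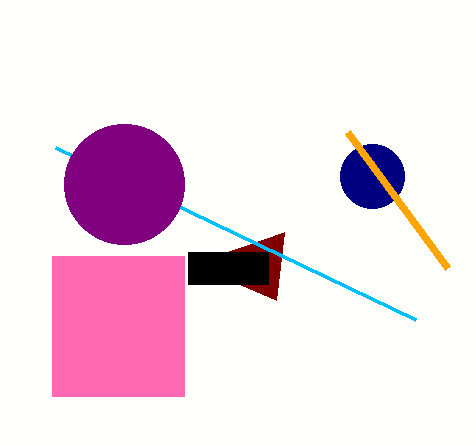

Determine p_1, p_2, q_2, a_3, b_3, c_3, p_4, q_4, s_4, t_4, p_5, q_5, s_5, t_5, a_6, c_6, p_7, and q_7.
p_1 = 284; p_2 = 416; q_2 = 320; a_3 = 372; b_3 = 176; c_3 = 32; p_4 = 52; q_4 = 256; s_4 = 184; t_4 = 396; p_5 = 188; q_5 = 252; s_5 = 268; t_5 = 284; a_6 = 124; c_6 = 60; p_7 = 448; q_7 = 268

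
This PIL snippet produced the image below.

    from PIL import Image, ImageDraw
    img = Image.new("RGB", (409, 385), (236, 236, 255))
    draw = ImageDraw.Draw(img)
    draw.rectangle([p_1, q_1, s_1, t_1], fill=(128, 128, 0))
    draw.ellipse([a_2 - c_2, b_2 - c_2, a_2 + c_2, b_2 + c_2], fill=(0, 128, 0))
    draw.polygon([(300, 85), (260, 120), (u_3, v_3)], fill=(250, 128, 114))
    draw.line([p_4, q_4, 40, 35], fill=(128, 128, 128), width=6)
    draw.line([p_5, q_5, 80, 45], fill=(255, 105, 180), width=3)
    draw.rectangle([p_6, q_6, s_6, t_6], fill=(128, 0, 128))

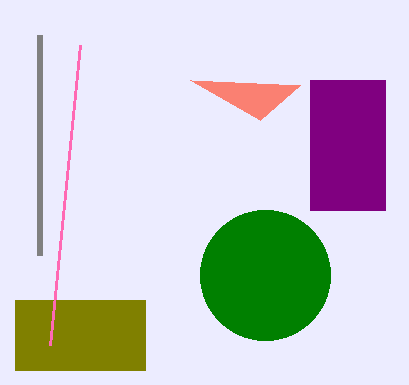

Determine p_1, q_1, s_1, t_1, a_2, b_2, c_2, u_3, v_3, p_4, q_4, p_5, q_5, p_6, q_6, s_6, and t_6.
p_1 = 15; q_1 = 300; s_1 = 145; t_1 = 370; a_2 = 265; b_2 = 275; c_2 = 65; u_3 = 190; v_3 = 80; p_4 = 40; q_4 = 255; p_5 = 50; q_5 = 345; p_6 = 310; q_6 = 80; s_6 = 385; t_6 = 210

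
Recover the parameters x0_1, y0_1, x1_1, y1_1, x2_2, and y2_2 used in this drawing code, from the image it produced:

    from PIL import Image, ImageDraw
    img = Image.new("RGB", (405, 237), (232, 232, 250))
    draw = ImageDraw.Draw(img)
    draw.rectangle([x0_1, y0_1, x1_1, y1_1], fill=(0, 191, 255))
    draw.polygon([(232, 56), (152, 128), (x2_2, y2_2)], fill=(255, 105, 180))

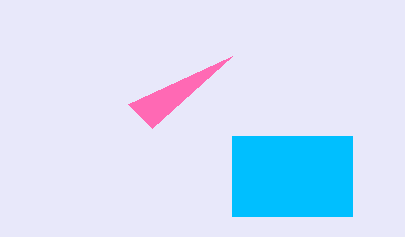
x0_1 = 232; y0_1 = 136; x1_1 = 352; y1_1 = 216; x2_2 = 128; y2_2 = 104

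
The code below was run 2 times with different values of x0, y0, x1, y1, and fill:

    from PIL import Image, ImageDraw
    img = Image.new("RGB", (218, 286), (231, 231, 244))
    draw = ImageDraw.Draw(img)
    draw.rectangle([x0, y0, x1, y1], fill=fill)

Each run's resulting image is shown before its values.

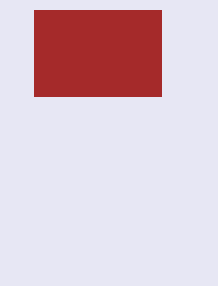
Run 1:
x0 = 34; y0 = 10; x1 = 161; y1 = 96; fill = 'brown'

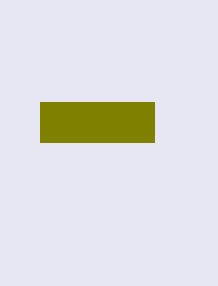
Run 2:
x0 = 40, y0 = 102, x1 = 154, y1 = 142, fill = 'olive'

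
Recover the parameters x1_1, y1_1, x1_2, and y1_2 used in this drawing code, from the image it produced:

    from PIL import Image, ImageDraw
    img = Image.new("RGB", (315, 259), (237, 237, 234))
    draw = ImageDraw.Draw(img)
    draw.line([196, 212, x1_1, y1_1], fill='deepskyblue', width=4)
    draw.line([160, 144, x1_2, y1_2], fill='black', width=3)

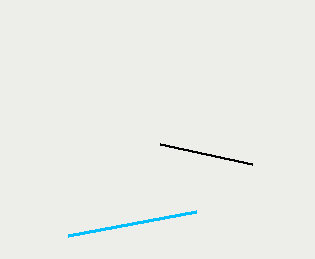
x1_1 = 68, y1_1 = 236, x1_2 = 252, y1_2 = 164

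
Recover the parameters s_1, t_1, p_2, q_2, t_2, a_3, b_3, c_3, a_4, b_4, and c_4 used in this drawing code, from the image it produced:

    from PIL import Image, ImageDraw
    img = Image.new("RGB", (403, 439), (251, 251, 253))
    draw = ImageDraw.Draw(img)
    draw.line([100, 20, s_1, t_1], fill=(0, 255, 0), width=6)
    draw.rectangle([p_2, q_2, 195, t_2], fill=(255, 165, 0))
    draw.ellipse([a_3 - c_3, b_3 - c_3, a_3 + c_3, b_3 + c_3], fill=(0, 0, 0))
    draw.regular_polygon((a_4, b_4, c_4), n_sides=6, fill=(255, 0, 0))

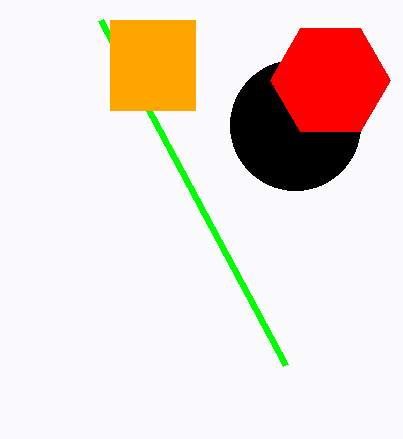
s_1 = 285
t_1 = 365
p_2 = 110
q_2 = 20
t_2 = 110
a_3 = 295
b_3 = 125
c_3 = 65
a_4 = 330
b_4 = 80
c_4 = 60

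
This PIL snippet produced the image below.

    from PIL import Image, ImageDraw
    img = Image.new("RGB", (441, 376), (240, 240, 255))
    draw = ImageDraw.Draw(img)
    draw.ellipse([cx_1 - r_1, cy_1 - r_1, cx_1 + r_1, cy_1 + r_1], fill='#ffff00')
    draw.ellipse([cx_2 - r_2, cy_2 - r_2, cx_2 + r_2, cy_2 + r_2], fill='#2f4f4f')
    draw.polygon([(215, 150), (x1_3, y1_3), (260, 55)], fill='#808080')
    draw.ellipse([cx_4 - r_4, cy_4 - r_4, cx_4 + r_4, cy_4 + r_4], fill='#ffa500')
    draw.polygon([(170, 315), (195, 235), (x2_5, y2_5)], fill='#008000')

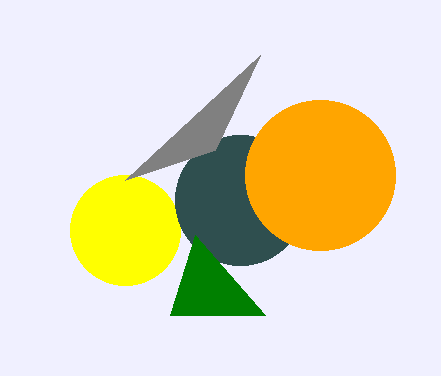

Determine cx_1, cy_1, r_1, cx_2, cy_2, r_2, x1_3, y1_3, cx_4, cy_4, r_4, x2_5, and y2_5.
cx_1 = 125
cy_1 = 230
r_1 = 55
cx_2 = 240
cy_2 = 200
r_2 = 65
x1_3 = 125
y1_3 = 180
cx_4 = 320
cy_4 = 175
r_4 = 75
x2_5 = 265
y2_5 = 315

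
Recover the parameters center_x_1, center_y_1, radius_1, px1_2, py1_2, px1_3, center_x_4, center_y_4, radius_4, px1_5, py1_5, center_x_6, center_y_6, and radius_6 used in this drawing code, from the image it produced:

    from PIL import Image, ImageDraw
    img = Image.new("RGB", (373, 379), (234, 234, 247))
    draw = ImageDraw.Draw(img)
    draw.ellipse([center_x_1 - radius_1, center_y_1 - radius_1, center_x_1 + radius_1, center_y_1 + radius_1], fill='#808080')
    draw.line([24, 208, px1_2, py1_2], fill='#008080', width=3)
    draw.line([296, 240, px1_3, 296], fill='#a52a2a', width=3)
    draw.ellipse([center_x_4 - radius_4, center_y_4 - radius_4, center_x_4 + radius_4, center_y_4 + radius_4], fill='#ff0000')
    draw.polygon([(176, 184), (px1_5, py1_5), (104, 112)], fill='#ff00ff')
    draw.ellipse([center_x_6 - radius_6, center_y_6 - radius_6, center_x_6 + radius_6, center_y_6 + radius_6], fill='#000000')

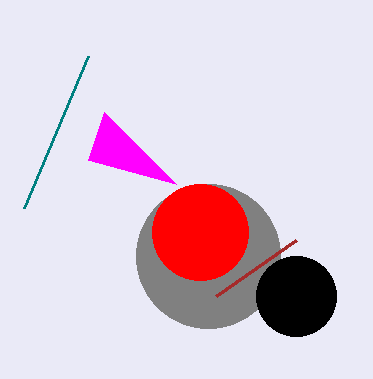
center_x_1 = 208
center_y_1 = 256
radius_1 = 72
px1_2 = 88
py1_2 = 56
px1_3 = 216
center_x_4 = 200
center_y_4 = 232
radius_4 = 48
px1_5 = 88
py1_5 = 160
center_x_6 = 296
center_y_6 = 296
radius_6 = 40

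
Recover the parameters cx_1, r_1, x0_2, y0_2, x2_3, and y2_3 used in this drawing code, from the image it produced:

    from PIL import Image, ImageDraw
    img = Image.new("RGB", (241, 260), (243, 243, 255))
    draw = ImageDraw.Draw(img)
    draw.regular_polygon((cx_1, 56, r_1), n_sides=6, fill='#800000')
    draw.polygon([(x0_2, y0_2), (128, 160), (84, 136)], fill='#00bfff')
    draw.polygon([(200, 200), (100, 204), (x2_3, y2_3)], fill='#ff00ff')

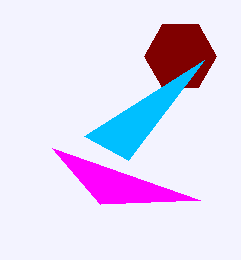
cx_1 = 180
r_1 = 36
x0_2 = 204
y0_2 = 60
x2_3 = 52
y2_3 = 148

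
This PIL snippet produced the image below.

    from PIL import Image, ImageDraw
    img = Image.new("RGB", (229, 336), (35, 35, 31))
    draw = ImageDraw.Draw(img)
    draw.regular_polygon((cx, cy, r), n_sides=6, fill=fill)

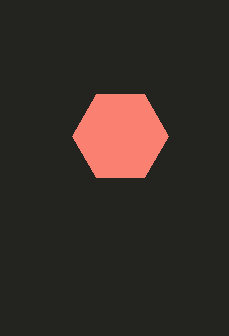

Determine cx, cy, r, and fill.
cx = 120; cy = 136; r = 48; fill = 'salmon'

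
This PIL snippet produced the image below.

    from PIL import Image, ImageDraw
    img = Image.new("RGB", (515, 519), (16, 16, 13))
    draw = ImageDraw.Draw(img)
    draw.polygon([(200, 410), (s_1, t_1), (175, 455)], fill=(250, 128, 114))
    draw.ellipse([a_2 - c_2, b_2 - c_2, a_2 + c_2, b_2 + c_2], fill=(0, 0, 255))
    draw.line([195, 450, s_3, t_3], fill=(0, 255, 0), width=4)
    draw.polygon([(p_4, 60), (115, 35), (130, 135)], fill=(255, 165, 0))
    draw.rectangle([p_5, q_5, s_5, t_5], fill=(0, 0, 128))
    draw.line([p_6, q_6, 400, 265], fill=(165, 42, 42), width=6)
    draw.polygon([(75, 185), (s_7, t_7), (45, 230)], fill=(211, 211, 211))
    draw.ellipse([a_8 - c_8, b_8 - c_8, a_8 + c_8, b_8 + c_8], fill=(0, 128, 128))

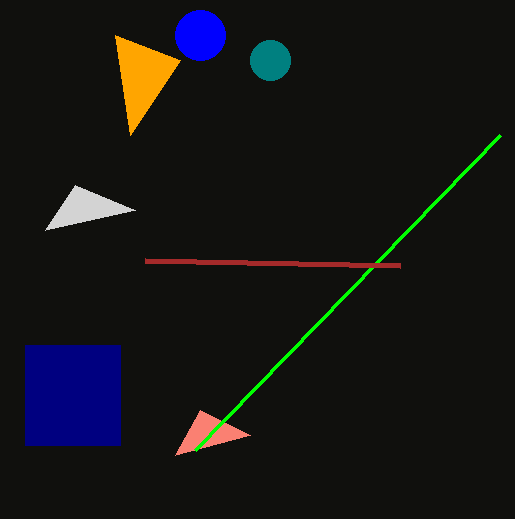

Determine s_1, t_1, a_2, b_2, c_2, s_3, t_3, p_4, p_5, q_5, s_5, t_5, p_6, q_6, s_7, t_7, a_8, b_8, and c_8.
s_1 = 250; t_1 = 435; a_2 = 200; b_2 = 35; c_2 = 25; s_3 = 500; t_3 = 135; p_4 = 180; p_5 = 25; q_5 = 345; s_5 = 120; t_5 = 445; p_6 = 145; q_6 = 260; s_7 = 135; t_7 = 210; a_8 = 270; b_8 = 60; c_8 = 20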